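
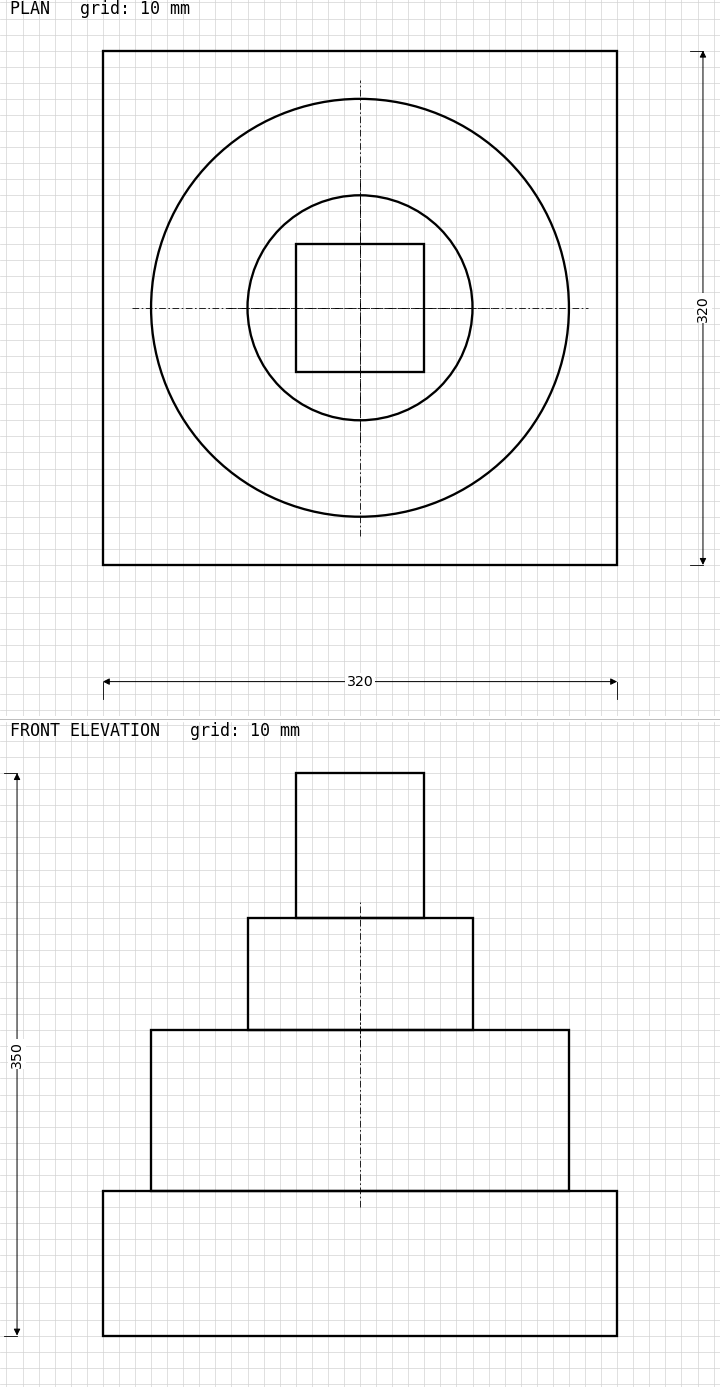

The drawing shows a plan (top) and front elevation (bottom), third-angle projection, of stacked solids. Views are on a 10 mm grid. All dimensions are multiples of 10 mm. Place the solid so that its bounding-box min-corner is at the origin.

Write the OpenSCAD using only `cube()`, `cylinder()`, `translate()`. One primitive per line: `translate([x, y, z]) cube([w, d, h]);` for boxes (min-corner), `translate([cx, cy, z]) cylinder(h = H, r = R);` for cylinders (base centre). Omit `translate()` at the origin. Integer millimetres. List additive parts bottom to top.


cube([320, 320, 90]);
translate([160, 160, 90]) cylinder(h = 100, r = 130);
translate([160, 160, 190]) cylinder(h = 70, r = 70);
translate([120, 120, 260]) cube([80, 80, 90]);


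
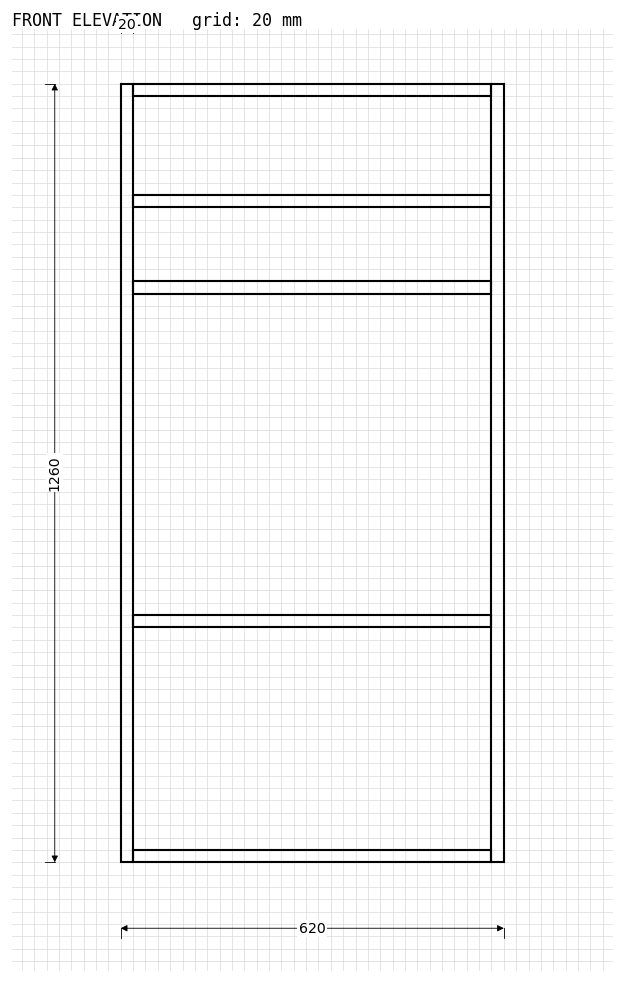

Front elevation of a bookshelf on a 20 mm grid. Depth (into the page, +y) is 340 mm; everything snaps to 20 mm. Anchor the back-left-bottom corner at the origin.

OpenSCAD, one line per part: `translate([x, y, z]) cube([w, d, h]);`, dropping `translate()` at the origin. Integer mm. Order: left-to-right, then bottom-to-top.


cube([20, 340, 1260]);
translate([20, 0, 0]) cube([580, 340, 20]);
translate([20, 0, 380]) cube([580, 340, 20]);
translate([20, 0, 920]) cube([580, 340, 20]);
translate([20, 0, 1060]) cube([580, 340, 20]);
translate([20, 0, 1240]) cube([580, 340, 20]);
translate([600, 0, 0]) cube([20, 340, 1260]);


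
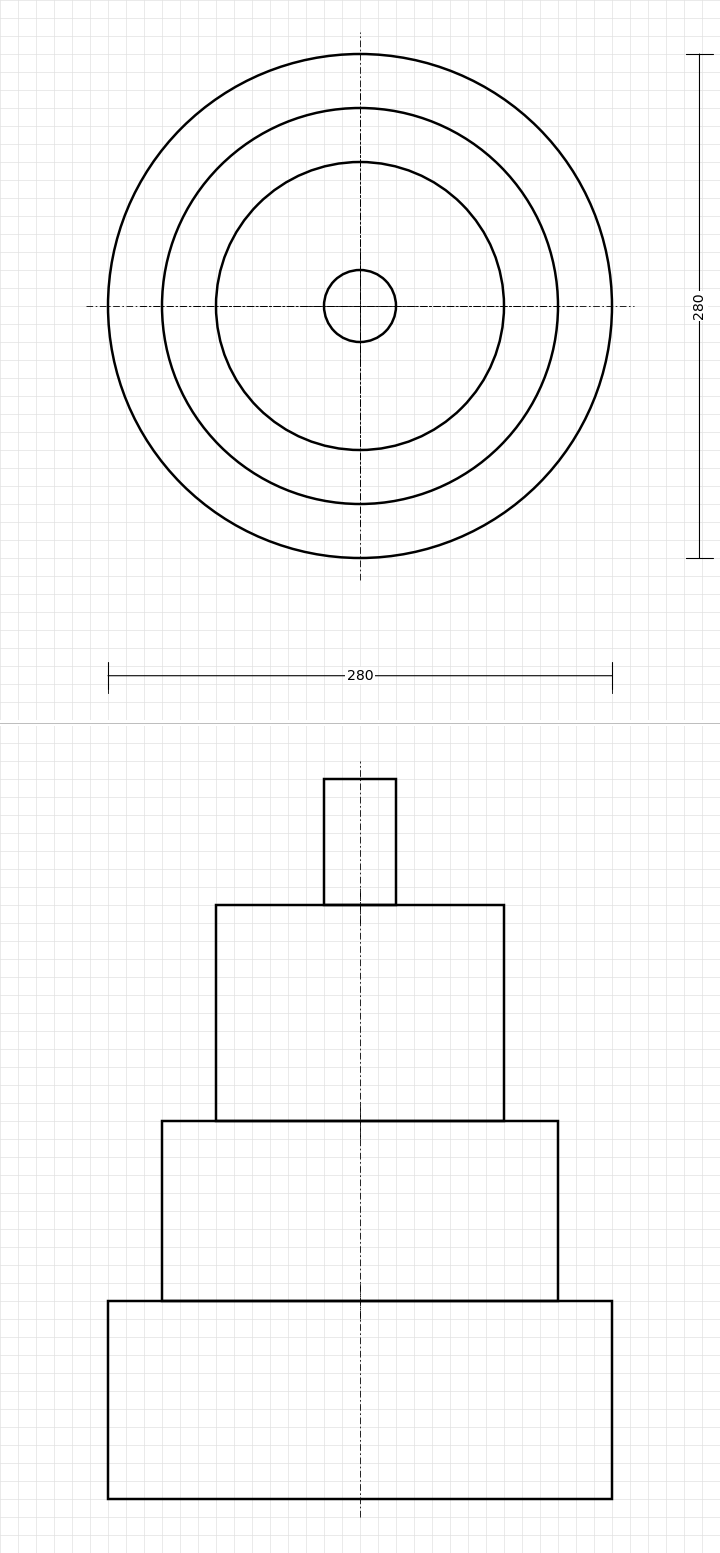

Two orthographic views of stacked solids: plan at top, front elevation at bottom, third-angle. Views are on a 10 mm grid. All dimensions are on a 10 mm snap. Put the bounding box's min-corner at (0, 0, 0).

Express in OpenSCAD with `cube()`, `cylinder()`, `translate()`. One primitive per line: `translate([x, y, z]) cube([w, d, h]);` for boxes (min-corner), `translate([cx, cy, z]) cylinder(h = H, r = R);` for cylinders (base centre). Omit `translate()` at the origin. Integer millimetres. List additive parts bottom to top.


translate([140, 140, 0]) cylinder(h = 110, r = 140);
translate([140, 140, 110]) cylinder(h = 100, r = 110);
translate([140, 140, 210]) cylinder(h = 120, r = 80);
translate([140, 140, 330]) cylinder(h = 70, r = 20);


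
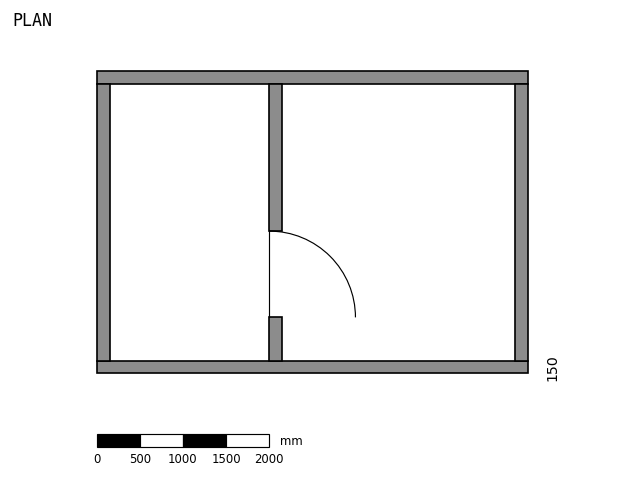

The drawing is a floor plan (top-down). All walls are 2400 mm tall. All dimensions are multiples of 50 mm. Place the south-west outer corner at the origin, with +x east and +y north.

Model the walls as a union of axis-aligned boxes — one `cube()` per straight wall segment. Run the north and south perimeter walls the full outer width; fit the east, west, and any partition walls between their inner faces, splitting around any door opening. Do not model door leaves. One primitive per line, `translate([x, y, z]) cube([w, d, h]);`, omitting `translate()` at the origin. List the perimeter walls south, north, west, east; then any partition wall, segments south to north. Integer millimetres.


cube([5000, 150, 2400]);
translate([0, 3350, 0]) cube([5000, 150, 2400]);
translate([0, 150, 0]) cube([150, 3200, 2400]);
translate([4850, 150, 0]) cube([150, 3200, 2400]);
translate([2000, 150, 0]) cube([150, 500, 2400]);
translate([2000, 1650, 0]) cube([150, 1700, 2400]);


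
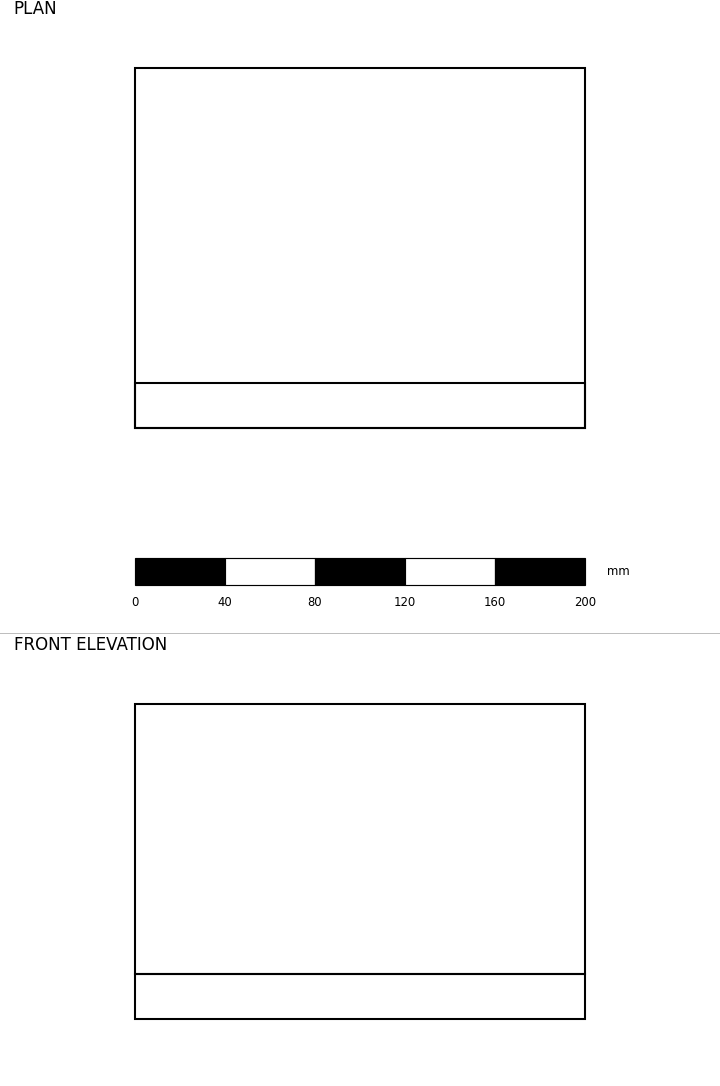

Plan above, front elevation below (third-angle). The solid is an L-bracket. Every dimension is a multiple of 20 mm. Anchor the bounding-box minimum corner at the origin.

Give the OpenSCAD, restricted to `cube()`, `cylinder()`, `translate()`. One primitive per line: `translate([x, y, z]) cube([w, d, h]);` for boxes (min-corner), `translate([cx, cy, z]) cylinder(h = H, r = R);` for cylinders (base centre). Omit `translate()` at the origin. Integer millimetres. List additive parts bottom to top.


cube([200, 160, 20]);
translate([0, 0, 20]) cube([200, 20, 120]);


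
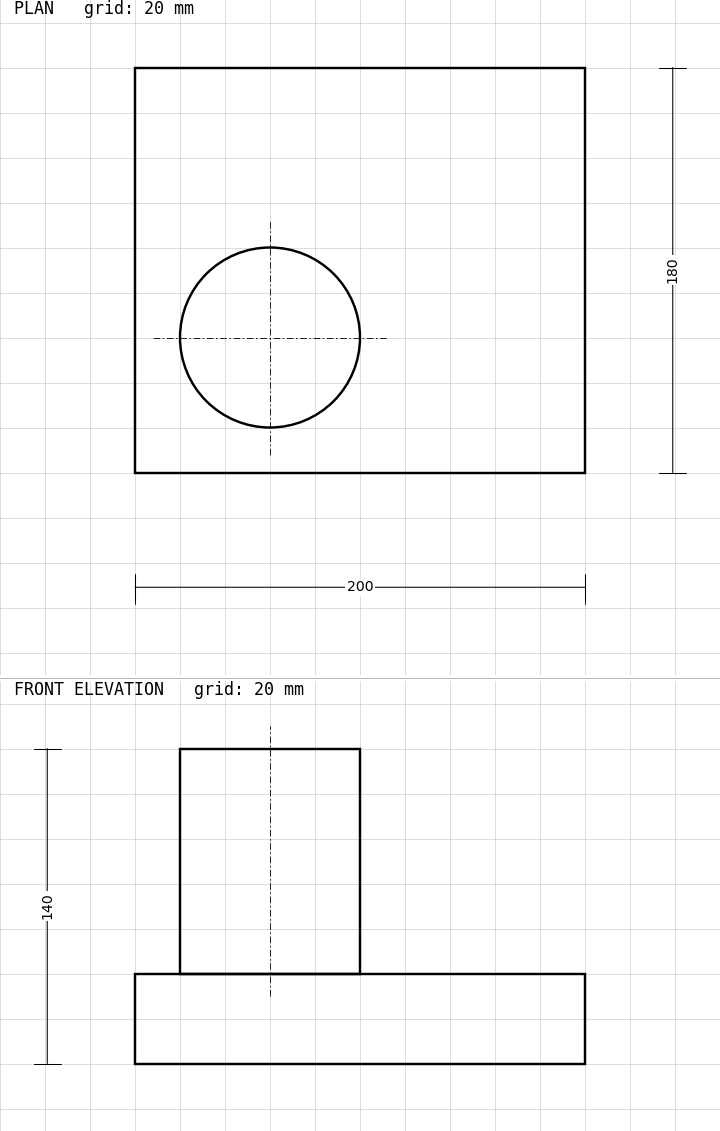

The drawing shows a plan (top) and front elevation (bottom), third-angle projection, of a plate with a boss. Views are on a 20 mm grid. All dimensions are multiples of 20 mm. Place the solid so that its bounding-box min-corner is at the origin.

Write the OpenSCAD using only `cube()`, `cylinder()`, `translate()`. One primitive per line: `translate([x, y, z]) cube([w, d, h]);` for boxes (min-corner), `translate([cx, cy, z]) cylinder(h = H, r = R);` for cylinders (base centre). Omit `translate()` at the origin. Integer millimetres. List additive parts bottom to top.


cube([200, 180, 40]);
translate([60, 60, 40]) cylinder(h = 100, r = 40);


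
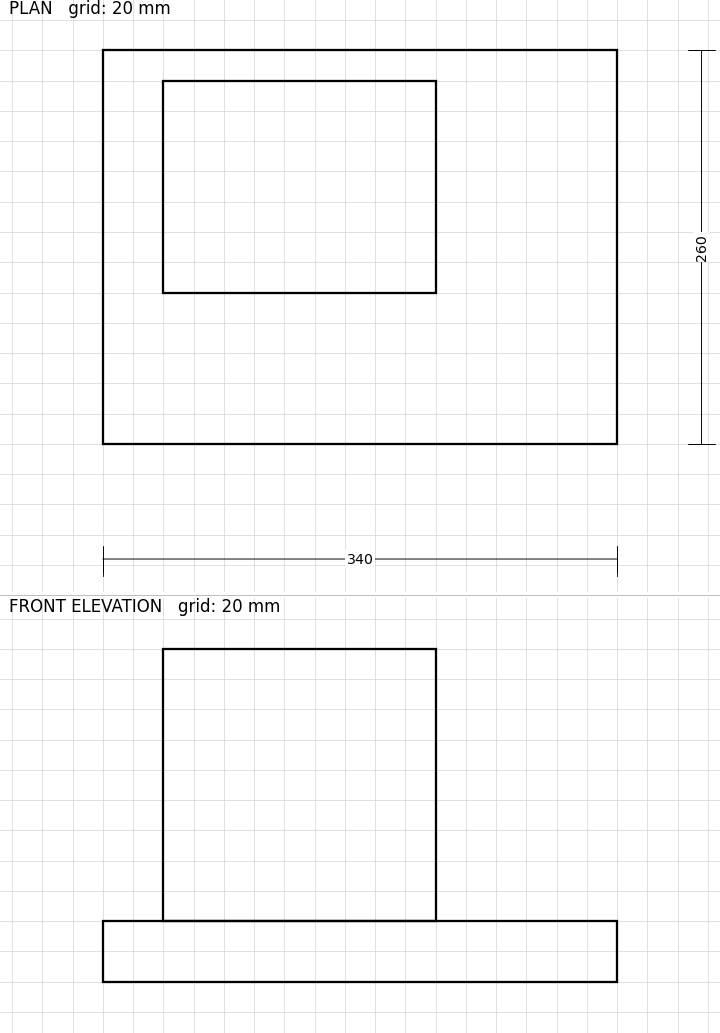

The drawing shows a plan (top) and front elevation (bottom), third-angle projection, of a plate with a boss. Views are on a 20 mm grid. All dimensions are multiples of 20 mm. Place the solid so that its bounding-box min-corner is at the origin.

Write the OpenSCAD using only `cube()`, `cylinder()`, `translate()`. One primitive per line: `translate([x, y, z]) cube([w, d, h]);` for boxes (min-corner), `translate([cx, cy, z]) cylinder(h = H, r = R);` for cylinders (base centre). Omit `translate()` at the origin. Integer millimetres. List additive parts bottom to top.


cube([340, 260, 40]);
translate([40, 100, 40]) cube([180, 140, 180]);


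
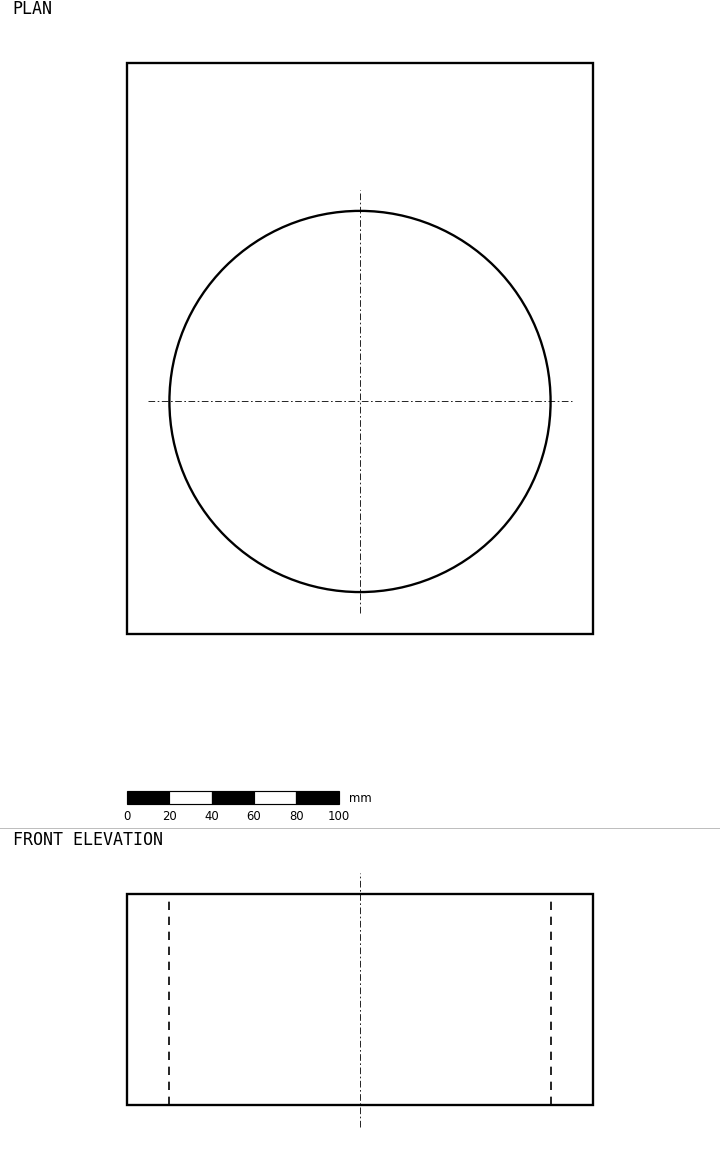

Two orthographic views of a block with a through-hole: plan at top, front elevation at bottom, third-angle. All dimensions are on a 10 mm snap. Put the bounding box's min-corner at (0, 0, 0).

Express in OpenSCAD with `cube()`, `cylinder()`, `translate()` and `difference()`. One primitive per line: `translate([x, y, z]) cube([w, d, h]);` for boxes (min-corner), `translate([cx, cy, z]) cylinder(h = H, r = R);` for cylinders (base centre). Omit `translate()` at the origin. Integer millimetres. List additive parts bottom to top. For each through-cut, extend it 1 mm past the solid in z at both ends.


difference() {
  cube([220, 270, 100]);
  translate([110, 110, -1]) cylinder(h = 102, r = 90);
}


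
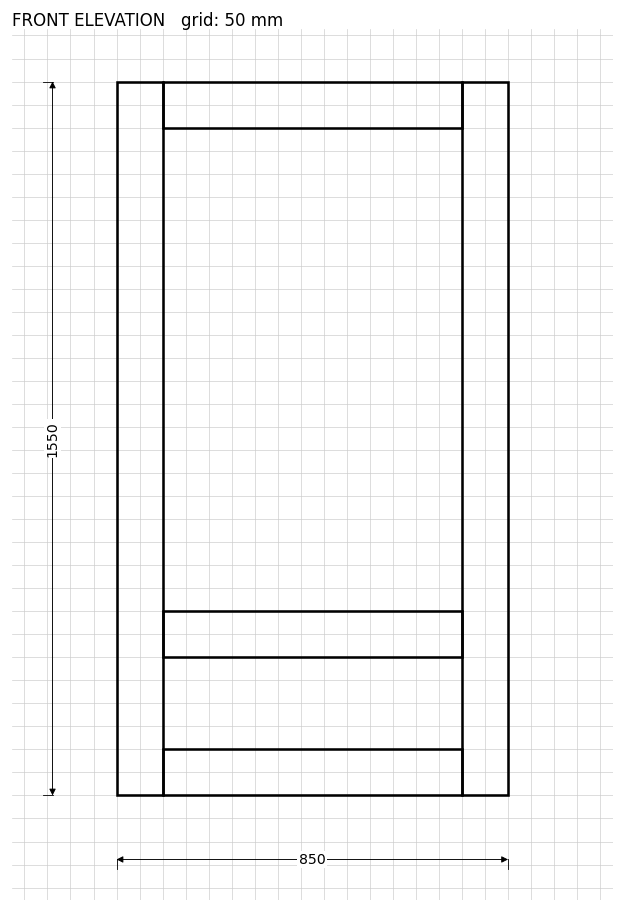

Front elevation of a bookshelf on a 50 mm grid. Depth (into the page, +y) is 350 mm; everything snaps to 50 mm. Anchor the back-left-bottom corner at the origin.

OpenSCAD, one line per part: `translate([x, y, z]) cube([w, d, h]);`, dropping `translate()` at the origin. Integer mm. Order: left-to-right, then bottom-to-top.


cube([100, 350, 1550]);
translate([100, 0, 0]) cube([650, 350, 100]);
translate([100, 0, 300]) cube([650, 350, 100]);
translate([100, 0, 1450]) cube([650, 350, 100]);
translate([750, 0, 0]) cube([100, 350, 1550]);


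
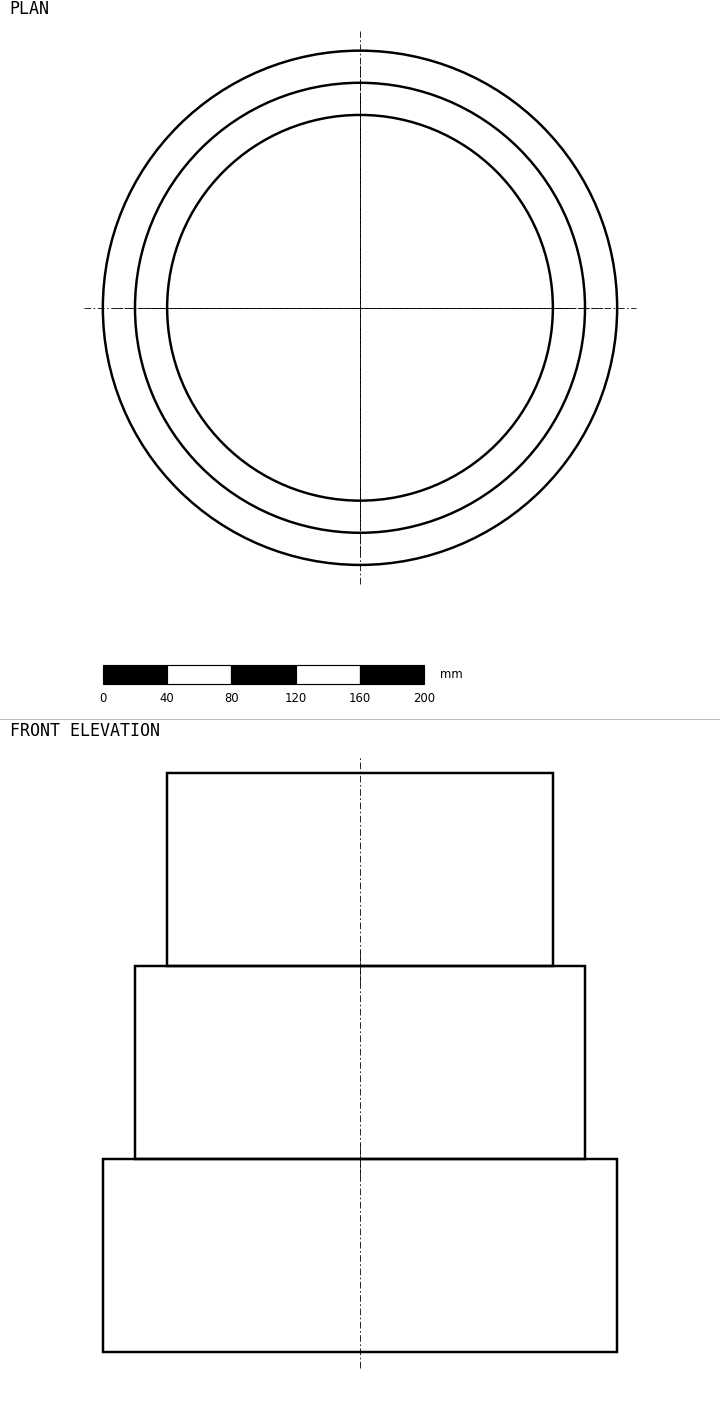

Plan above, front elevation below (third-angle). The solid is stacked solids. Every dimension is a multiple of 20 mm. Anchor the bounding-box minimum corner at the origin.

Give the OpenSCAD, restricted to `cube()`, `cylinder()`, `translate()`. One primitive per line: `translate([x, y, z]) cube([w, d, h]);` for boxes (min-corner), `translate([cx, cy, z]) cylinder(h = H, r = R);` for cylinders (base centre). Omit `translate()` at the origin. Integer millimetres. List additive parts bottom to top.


translate([160, 160, 0]) cylinder(h = 120, r = 160);
translate([160, 160, 120]) cylinder(h = 120, r = 140);
translate([160, 160, 240]) cylinder(h = 120, r = 120);


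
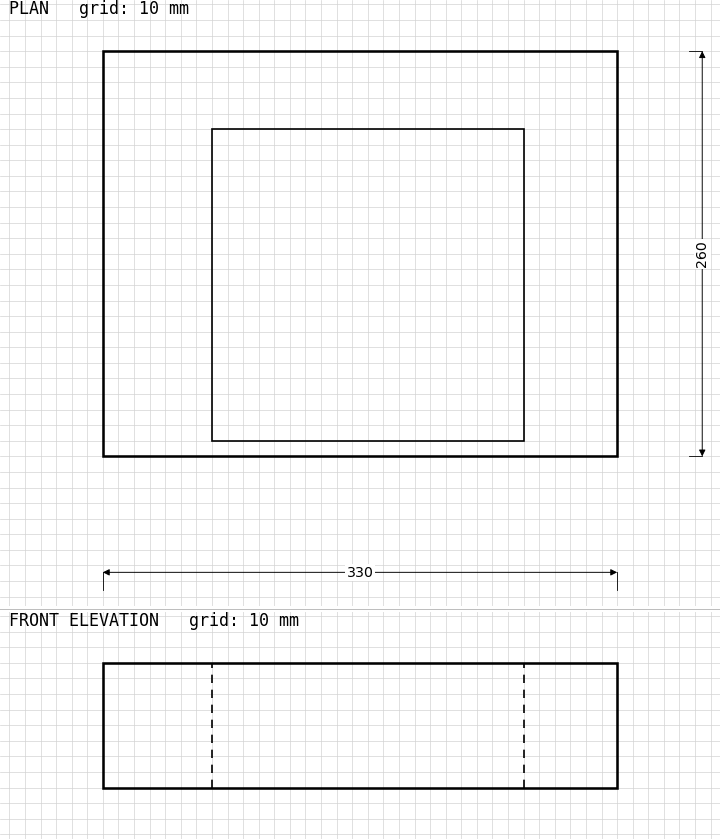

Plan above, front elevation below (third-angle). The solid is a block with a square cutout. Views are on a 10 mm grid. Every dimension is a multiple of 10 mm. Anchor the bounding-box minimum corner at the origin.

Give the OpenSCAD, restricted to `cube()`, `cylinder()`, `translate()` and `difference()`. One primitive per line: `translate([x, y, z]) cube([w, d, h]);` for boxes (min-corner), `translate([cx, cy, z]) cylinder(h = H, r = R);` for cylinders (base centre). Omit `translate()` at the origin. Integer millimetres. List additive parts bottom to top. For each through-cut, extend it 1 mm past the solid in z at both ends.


difference() {
  cube([330, 260, 80]);
  translate([70, 10, -1]) cube([200, 200, 82]);
}


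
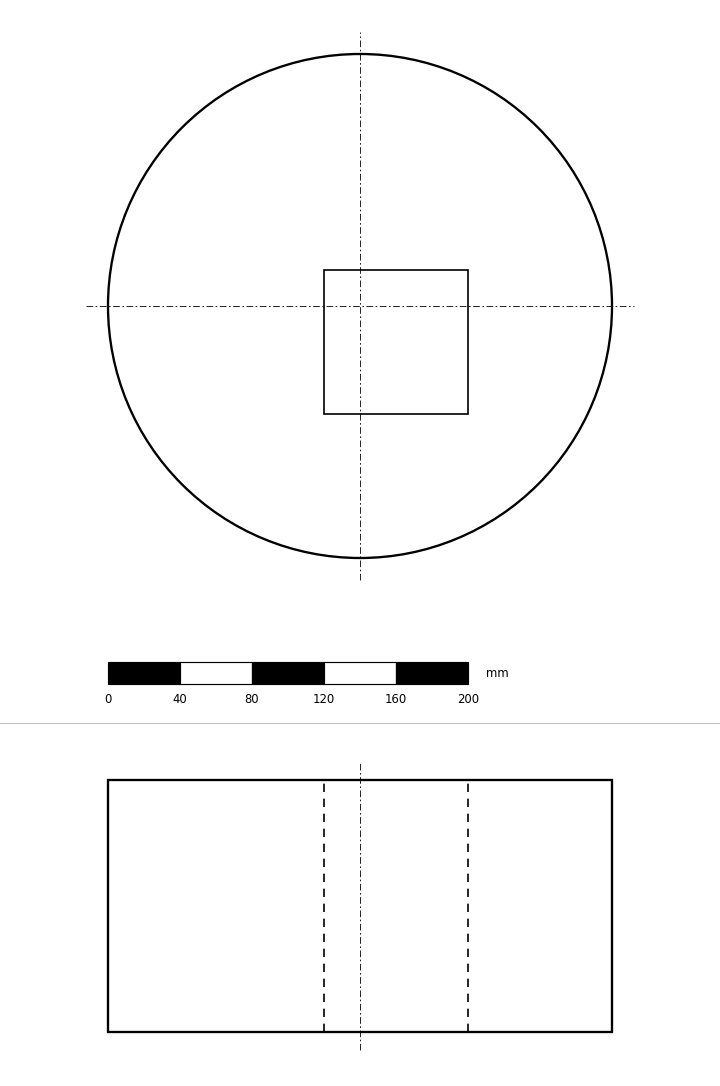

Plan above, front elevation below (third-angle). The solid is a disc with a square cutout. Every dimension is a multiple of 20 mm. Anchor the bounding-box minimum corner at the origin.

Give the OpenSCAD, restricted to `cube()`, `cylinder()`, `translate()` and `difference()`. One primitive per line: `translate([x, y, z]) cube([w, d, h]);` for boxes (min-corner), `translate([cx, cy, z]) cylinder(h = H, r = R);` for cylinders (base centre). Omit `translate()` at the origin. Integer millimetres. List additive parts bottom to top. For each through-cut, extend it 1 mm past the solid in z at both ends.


difference() {
  translate([140, 140, 0]) cylinder(h = 140, r = 140);
  translate([120, 80, -1]) cube([80, 80, 142]);
}


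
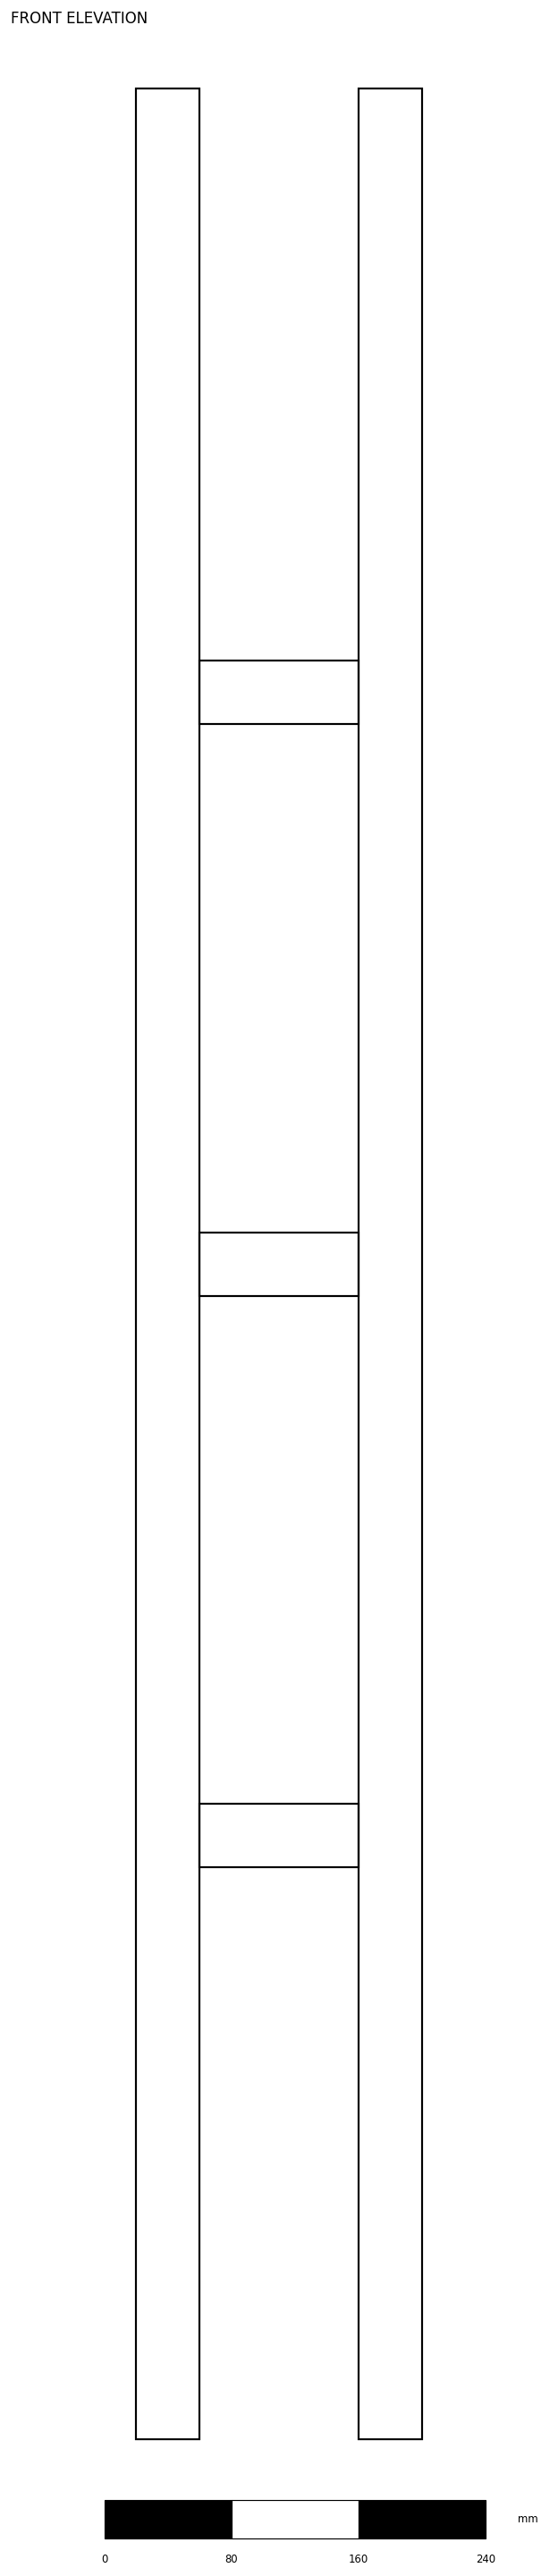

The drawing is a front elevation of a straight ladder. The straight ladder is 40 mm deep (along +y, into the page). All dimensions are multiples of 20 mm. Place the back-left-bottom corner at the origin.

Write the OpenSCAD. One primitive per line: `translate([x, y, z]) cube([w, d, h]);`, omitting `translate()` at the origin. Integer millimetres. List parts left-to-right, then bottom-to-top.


cube([40, 40, 1480]);
translate([40, 0, 360]) cube([100, 40, 40]);
translate([40, 0, 720]) cube([100, 40, 40]);
translate([40, 0, 1080]) cube([100, 40, 40]);
translate([140, 0, 0]) cube([40, 40, 1480]);


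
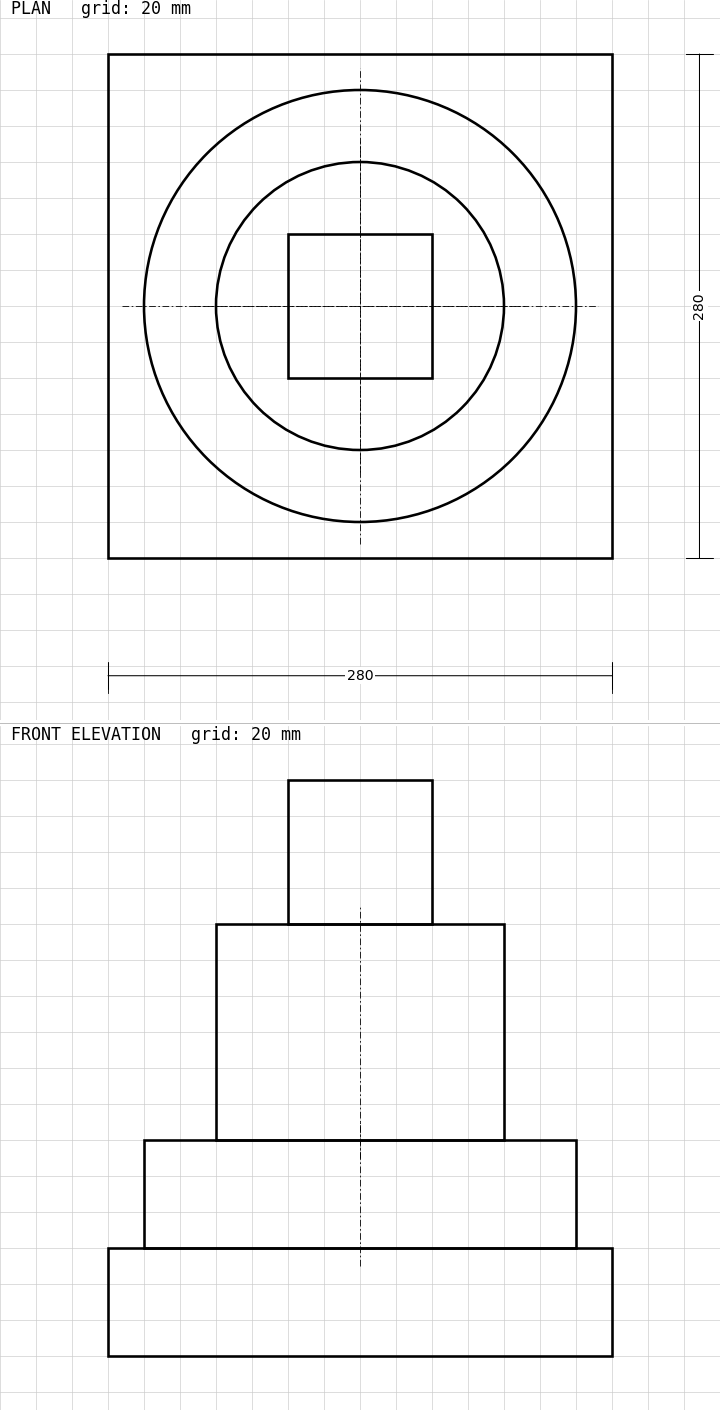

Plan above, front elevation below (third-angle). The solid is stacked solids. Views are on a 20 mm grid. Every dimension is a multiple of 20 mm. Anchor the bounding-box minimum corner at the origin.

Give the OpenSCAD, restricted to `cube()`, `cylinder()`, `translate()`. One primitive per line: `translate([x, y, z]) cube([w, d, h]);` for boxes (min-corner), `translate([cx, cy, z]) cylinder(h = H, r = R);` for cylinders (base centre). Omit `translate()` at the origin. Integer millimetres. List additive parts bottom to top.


cube([280, 280, 60]);
translate([140, 140, 60]) cylinder(h = 60, r = 120);
translate([140, 140, 120]) cylinder(h = 120, r = 80);
translate([100, 100, 240]) cube([80, 80, 80]);


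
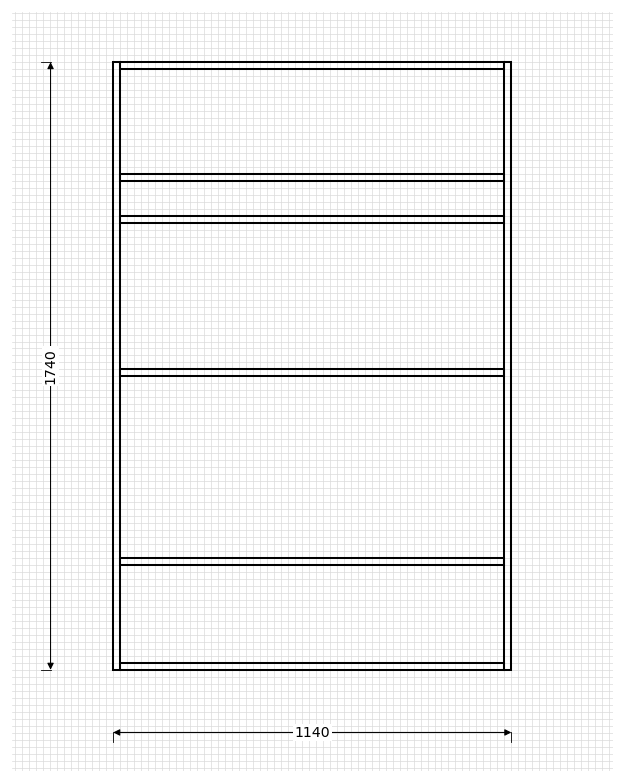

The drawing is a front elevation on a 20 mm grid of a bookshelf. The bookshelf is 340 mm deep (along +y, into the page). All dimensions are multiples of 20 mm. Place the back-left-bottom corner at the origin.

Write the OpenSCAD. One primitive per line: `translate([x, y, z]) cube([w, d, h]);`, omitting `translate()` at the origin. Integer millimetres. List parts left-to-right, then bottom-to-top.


cube([20, 340, 1740]);
translate([20, 0, 0]) cube([1100, 340, 20]);
translate([20, 0, 300]) cube([1100, 340, 20]);
translate([20, 0, 840]) cube([1100, 340, 20]);
translate([20, 0, 1280]) cube([1100, 340, 20]);
translate([20, 0, 1400]) cube([1100, 340, 20]);
translate([20, 0, 1720]) cube([1100, 340, 20]);
translate([1120, 0, 0]) cube([20, 340, 1740]);


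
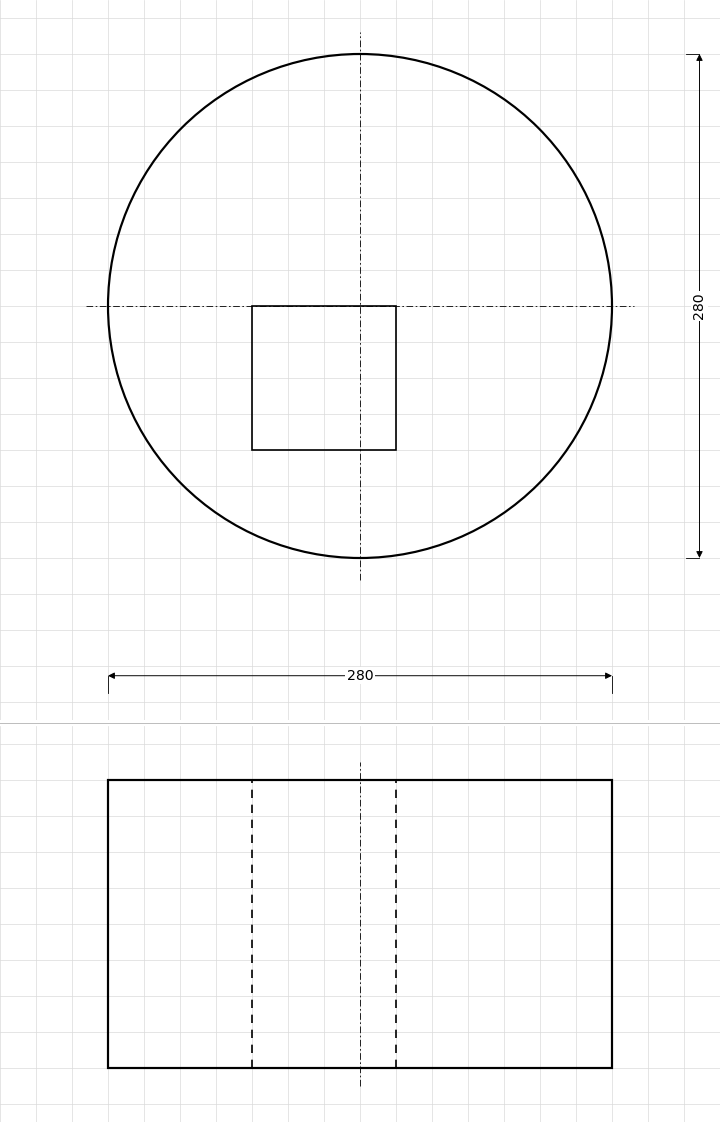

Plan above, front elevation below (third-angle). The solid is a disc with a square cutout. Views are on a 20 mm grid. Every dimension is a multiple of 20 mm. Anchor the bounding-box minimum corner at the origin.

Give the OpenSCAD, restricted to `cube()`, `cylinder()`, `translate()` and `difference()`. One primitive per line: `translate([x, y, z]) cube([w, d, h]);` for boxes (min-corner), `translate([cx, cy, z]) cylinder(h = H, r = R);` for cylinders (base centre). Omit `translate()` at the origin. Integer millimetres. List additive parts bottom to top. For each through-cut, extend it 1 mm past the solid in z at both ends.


difference() {
  translate([140, 140, 0]) cylinder(h = 160, r = 140);
  translate([80, 60, -1]) cube([80, 80, 162]);
}


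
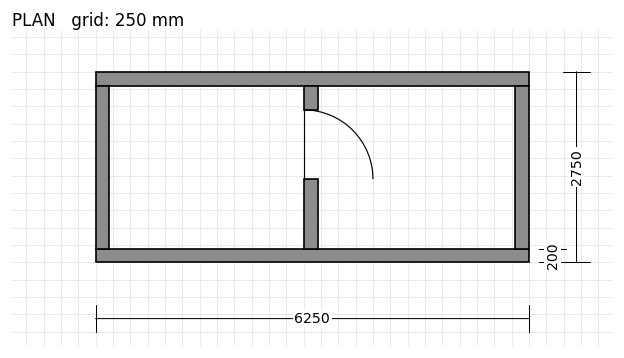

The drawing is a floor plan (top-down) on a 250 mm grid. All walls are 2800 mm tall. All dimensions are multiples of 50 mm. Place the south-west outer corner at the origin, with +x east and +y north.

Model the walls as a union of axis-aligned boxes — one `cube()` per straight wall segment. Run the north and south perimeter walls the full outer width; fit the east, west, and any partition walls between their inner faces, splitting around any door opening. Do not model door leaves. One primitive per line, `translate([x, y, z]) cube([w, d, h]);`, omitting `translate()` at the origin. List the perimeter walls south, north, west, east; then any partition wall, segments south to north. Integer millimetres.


cube([6250, 200, 2800]);
translate([0, 2550, 0]) cube([6250, 200, 2800]);
translate([0, 200, 0]) cube([200, 2350, 2800]);
translate([6050, 200, 0]) cube([200, 2350, 2800]);
translate([3000, 200, 0]) cube([200, 1000, 2800]);
translate([3000, 2200, 0]) cube([200, 350, 2800]);


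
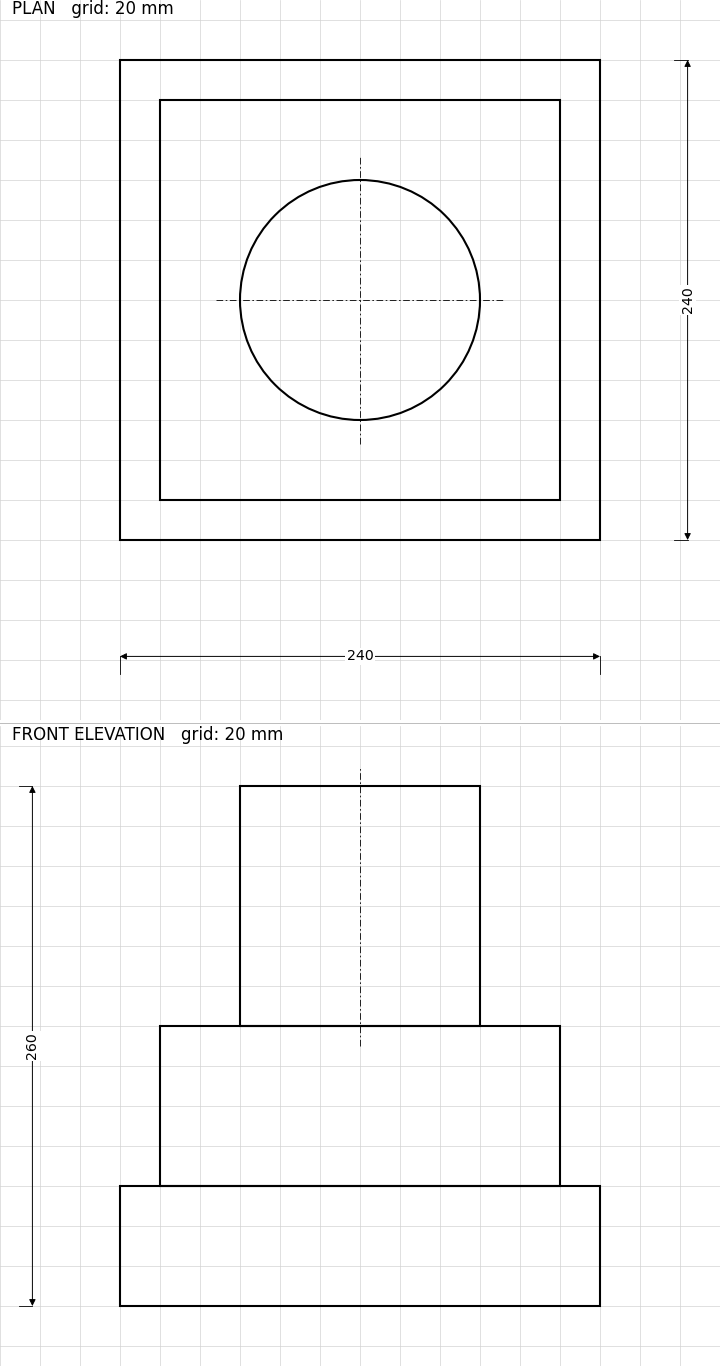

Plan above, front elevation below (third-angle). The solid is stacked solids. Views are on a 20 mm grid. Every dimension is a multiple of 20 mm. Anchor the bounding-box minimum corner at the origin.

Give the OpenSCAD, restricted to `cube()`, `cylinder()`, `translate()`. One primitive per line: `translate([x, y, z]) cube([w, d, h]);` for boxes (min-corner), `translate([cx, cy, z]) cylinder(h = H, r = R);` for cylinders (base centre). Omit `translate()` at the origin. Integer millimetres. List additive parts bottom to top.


cube([240, 240, 60]);
translate([20, 20, 60]) cube([200, 200, 80]);
translate([120, 120, 140]) cylinder(h = 120, r = 60);


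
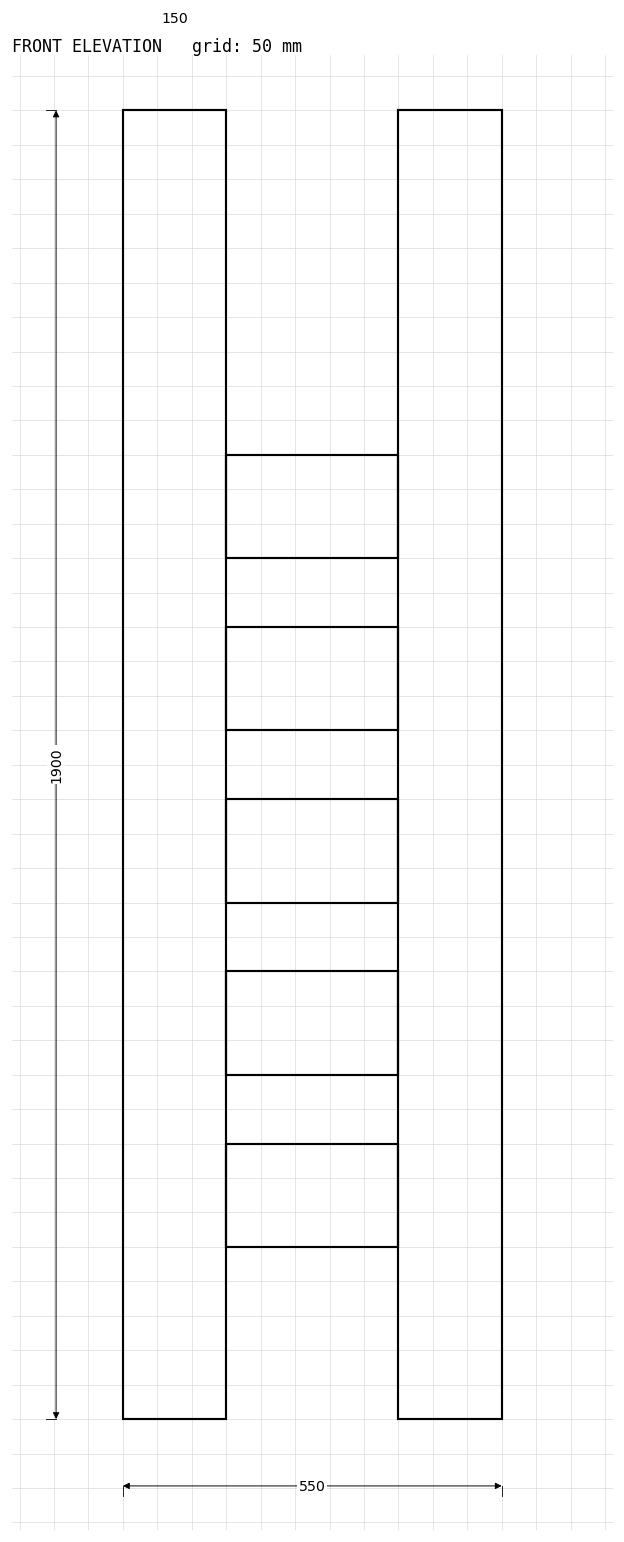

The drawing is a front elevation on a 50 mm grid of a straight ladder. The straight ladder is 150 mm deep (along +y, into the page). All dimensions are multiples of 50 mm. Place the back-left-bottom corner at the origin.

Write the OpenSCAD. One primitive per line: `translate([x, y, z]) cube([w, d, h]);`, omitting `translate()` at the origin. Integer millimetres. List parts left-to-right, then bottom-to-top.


cube([150, 150, 1900]);
translate([150, 0, 250]) cube([250, 150, 150]);
translate([150, 0, 500]) cube([250, 150, 150]);
translate([150, 0, 750]) cube([250, 150, 150]);
translate([150, 0, 1000]) cube([250, 150, 150]);
translate([150, 0, 1250]) cube([250, 150, 150]);
translate([400, 0, 0]) cube([150, 150, 1900]);


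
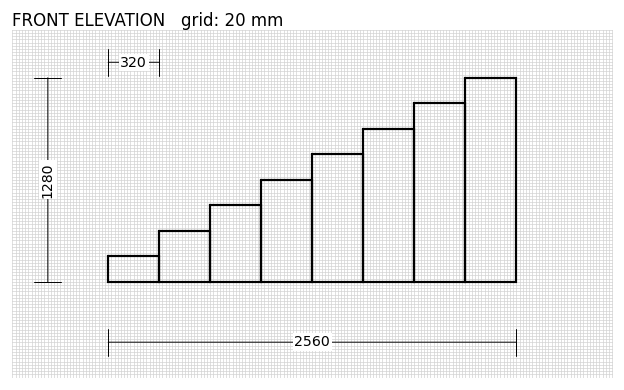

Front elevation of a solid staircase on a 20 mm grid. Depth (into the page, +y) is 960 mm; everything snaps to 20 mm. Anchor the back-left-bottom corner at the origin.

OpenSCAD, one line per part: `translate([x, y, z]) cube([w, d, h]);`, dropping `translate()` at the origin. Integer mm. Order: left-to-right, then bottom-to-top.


cube([320, 960, 160]);
translate([320, 0, 0]) cube([320, 960, 320]);
translate([640, 0, 0]) cube([320, 960, 480]);
translate([960, 0, 0]) cube([320, 960, 640]);
translate([1280, 0, 0]) cube([320, 960, 800]);
translate([1600, 0, 0]) cube([320, 960, 960]);
translate([1920, 0, 0]) cube([320, 960, 1120]);
translate([2240, 0, 0]) cube([320, 960, 1280]);


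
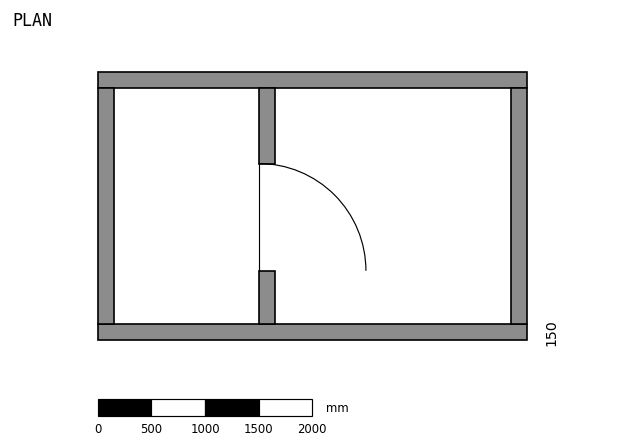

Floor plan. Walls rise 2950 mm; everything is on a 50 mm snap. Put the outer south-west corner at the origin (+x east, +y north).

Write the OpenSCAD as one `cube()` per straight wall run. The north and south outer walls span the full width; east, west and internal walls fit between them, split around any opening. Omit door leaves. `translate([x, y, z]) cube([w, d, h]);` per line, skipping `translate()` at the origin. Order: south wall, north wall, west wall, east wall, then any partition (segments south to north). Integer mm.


cube([4000, 150, 2950]);
translate([0, 2350, 0]) cube([4000, 150, 2950]);
translate([0, 150, 0]) cube([150, 2200, 2950]);
translate([3850, 150, 0]) cube([150, 2200, 2950]);
translate([1500, 150, 0]) cube([150, 500, 2950]);
translate([1500, 1650, 0]) cube([150, 700, 2950]);


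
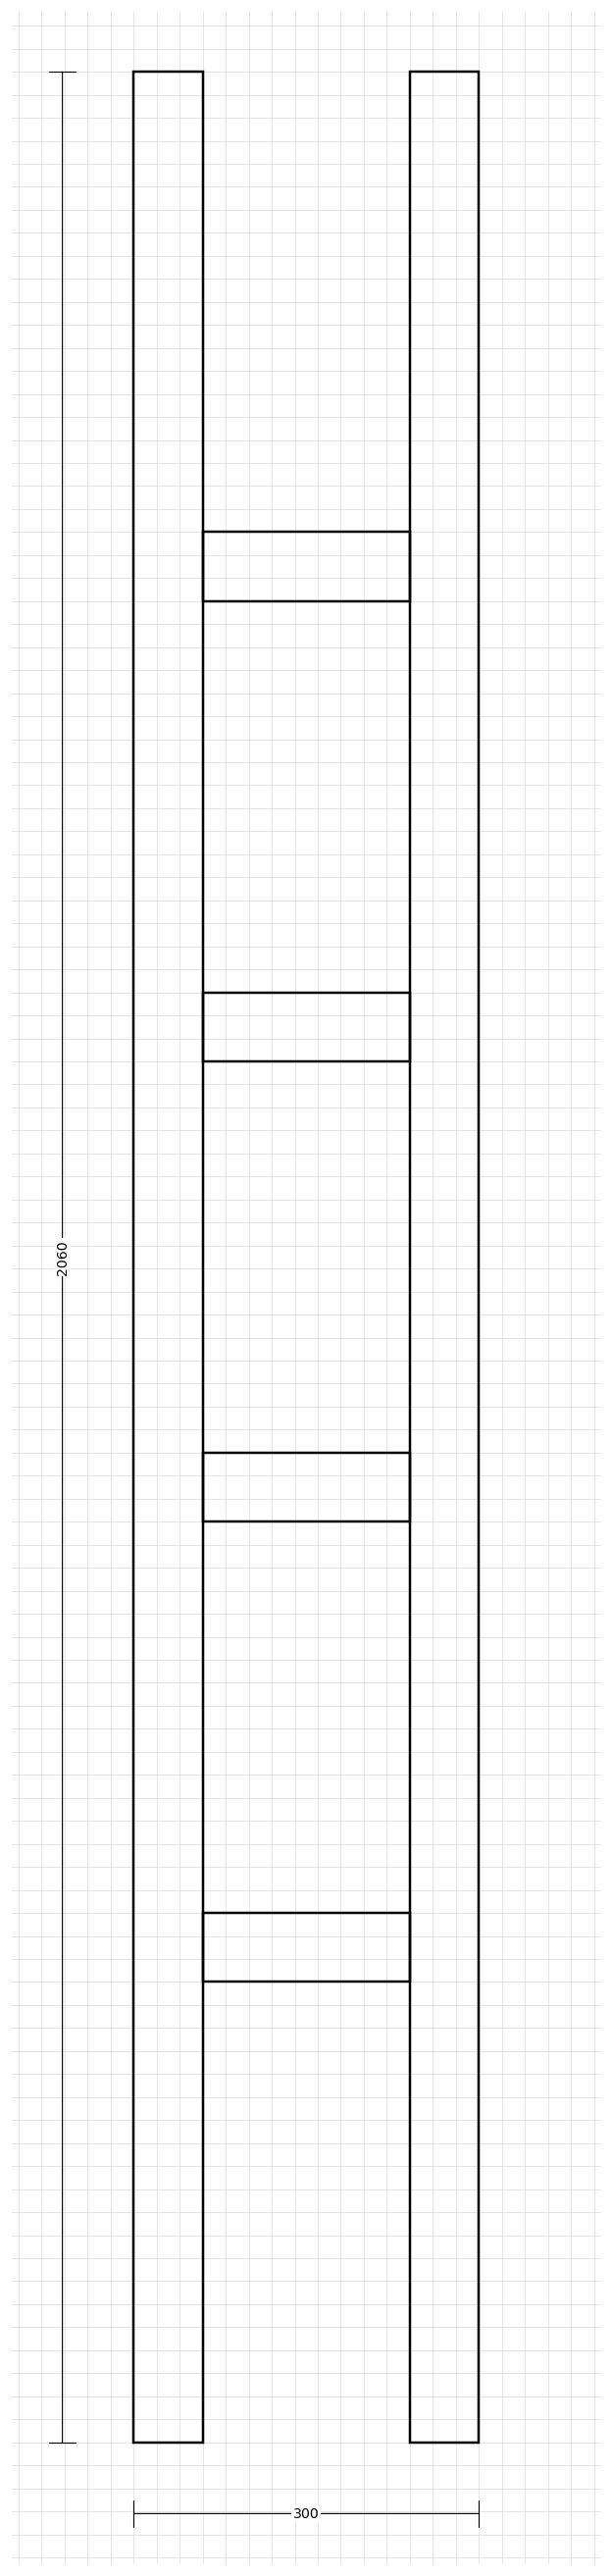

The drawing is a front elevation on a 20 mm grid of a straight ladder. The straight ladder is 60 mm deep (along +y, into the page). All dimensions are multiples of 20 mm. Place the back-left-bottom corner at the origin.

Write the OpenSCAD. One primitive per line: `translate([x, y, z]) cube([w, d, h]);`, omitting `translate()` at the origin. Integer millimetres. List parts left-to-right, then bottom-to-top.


cube([60, 60, 2060]);
translate([60, 0, 400]) cube([180, 60, 60]);
translate([60, 0, 800]) cube([180, 60, 60]);
translate([60, 0, 1200]) cube([180, 60, 60]);
translate([60, 0, 1600]) cube([180, 60, 60]);
translate([240, 0, 0]) cube([60, 60, 2060]);


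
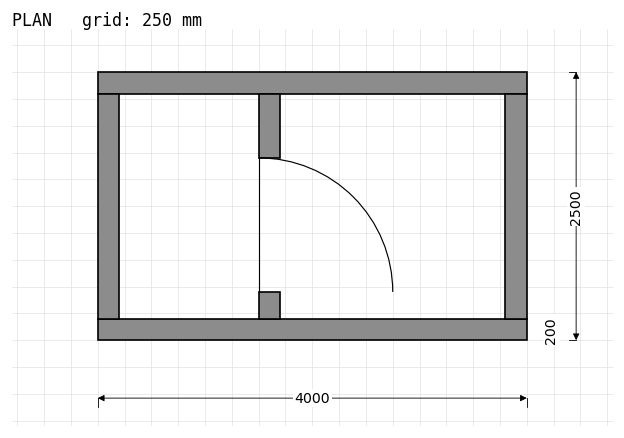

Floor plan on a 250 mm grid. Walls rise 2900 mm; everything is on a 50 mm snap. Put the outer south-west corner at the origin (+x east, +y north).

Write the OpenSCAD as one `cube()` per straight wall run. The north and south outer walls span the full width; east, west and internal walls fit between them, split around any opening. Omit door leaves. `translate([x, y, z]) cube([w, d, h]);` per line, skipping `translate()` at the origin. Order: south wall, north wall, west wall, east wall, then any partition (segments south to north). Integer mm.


cube([4000, 200, 2900]);
translate([0, 2300, 0]) cube([4000, 200, 2900]);
translate([0, 200, 0]) cube([200, 2100, 2900]);
translate([3800, 200, 0]) cube([200, 2100, 2900]);
translate([1500, 200, 0]) cube([200, 250, 2900]);
translate([1500, 1700, 0]) cube([200, 600, 2900]);


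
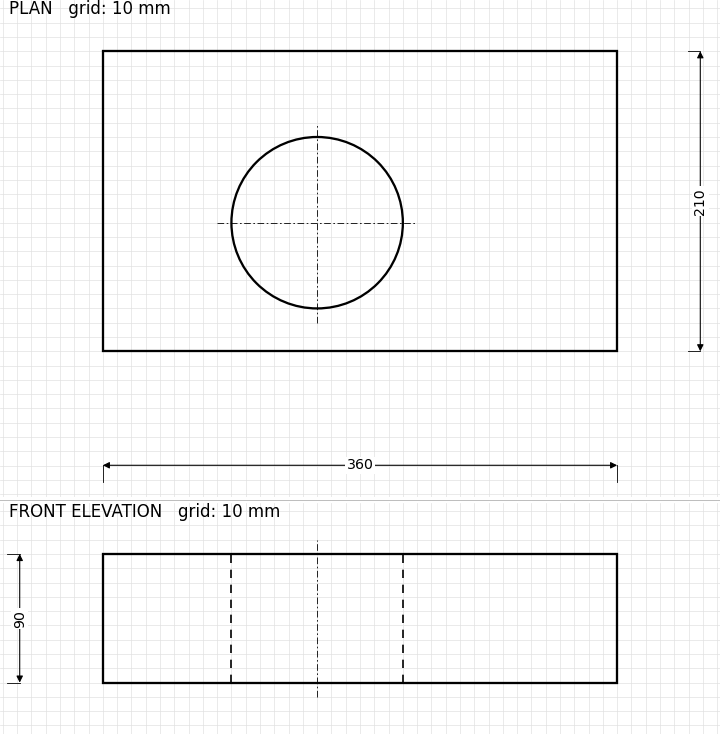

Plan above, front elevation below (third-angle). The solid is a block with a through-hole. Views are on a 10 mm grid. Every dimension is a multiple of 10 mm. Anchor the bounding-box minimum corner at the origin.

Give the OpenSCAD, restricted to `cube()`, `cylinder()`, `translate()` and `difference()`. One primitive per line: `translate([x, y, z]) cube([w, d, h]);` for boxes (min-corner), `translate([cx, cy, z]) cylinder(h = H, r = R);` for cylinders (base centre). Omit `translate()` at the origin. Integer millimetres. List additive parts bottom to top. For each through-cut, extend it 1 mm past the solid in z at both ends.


difference() {
  cube([360, 210, 90]);
  translate([150, 90, -1]) cylinder(h = 92, r = 60);
}


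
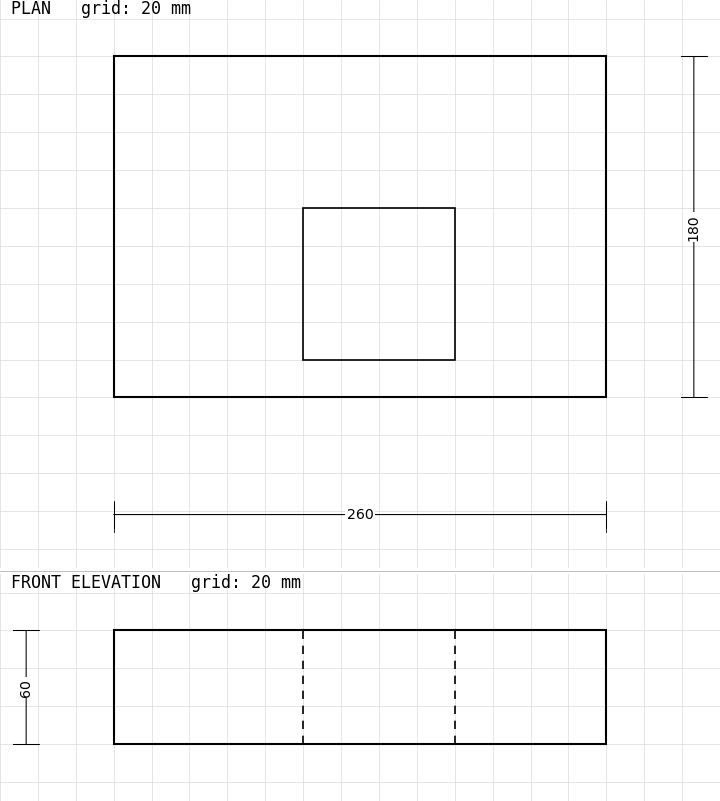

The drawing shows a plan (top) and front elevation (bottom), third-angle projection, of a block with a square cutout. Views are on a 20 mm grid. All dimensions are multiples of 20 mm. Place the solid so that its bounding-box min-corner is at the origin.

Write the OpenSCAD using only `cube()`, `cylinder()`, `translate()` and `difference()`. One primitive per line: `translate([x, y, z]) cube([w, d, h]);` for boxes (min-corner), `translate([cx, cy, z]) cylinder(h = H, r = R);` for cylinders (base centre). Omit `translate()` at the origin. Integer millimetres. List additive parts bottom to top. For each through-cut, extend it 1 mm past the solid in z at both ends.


difference() {
  cube([260, 180, 60]);
  translate([100, 20, -1]) cube([80, 80, 62]);
}


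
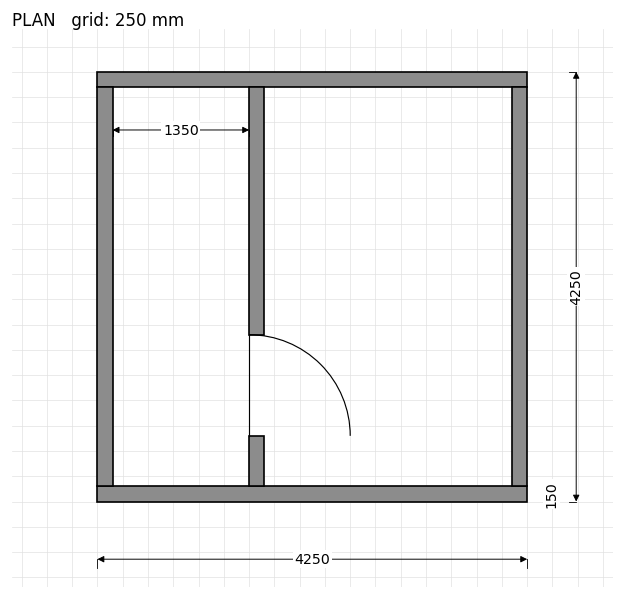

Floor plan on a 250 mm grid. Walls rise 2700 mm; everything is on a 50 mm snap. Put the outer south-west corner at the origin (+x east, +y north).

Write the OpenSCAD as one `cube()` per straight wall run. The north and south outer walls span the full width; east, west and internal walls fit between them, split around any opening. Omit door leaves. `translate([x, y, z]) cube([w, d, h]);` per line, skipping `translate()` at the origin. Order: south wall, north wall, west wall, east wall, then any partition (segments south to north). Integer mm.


cube([4250, 150, 2700]);
translate([0, 4100, 0]) cube([4250, 150, 2700]);
translate([0, 150, 0]) cube([150, 3950, 2700]);
translate([4100, 150, 0]) cube([150, 3950, 2700]);
translate([1500, 150, 0]) cube([150, 500, 2700]);
translate([1500, 1650, 0]) cube([150, 2450, 2700]);


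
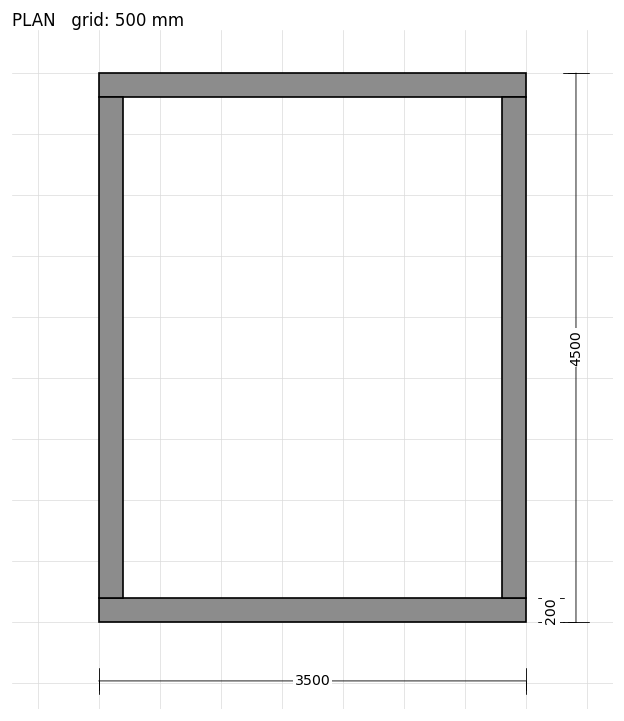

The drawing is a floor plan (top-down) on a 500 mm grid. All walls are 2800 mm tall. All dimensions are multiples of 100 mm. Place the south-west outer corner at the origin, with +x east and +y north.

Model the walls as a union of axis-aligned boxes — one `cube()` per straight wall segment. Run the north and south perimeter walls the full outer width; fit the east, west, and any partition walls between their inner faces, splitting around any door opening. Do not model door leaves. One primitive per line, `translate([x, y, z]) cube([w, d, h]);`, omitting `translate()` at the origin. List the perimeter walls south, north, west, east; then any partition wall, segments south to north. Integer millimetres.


cube([3500, 200, 2800]);
translate([0, 4300, 0]) cube([3500, 200, 2800]);
translate([0, 200, 0]) cube([200, 4100, 2800]);
translate([3300, 200, 0]) cube([200, 4100, 2800]);


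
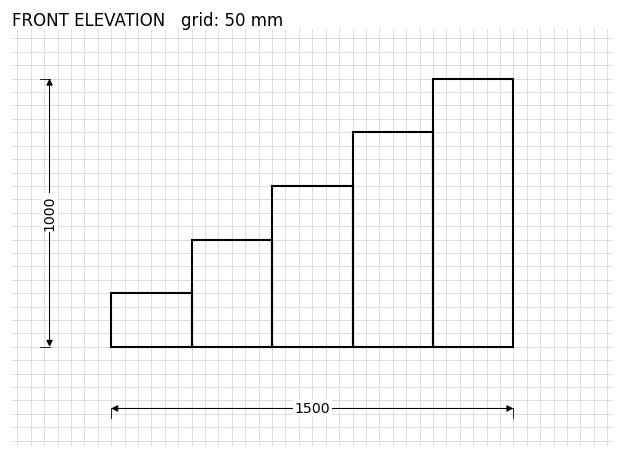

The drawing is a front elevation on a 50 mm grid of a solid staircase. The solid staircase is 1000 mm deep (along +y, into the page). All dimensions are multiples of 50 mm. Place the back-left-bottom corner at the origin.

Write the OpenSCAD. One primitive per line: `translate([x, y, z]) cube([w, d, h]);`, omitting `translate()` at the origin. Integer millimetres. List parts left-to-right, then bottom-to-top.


cube([300, 1000, 200]);
translate([300, 0, 0]) cube([300, 1000, 400]);
translate([600, 0, 0]) cube([300, 1000, 600]);
translate([900, 0, 0]) cube([300, 1000, 800]);
translate([1200, 0, 0]) cube([300, 1000, 1000]);


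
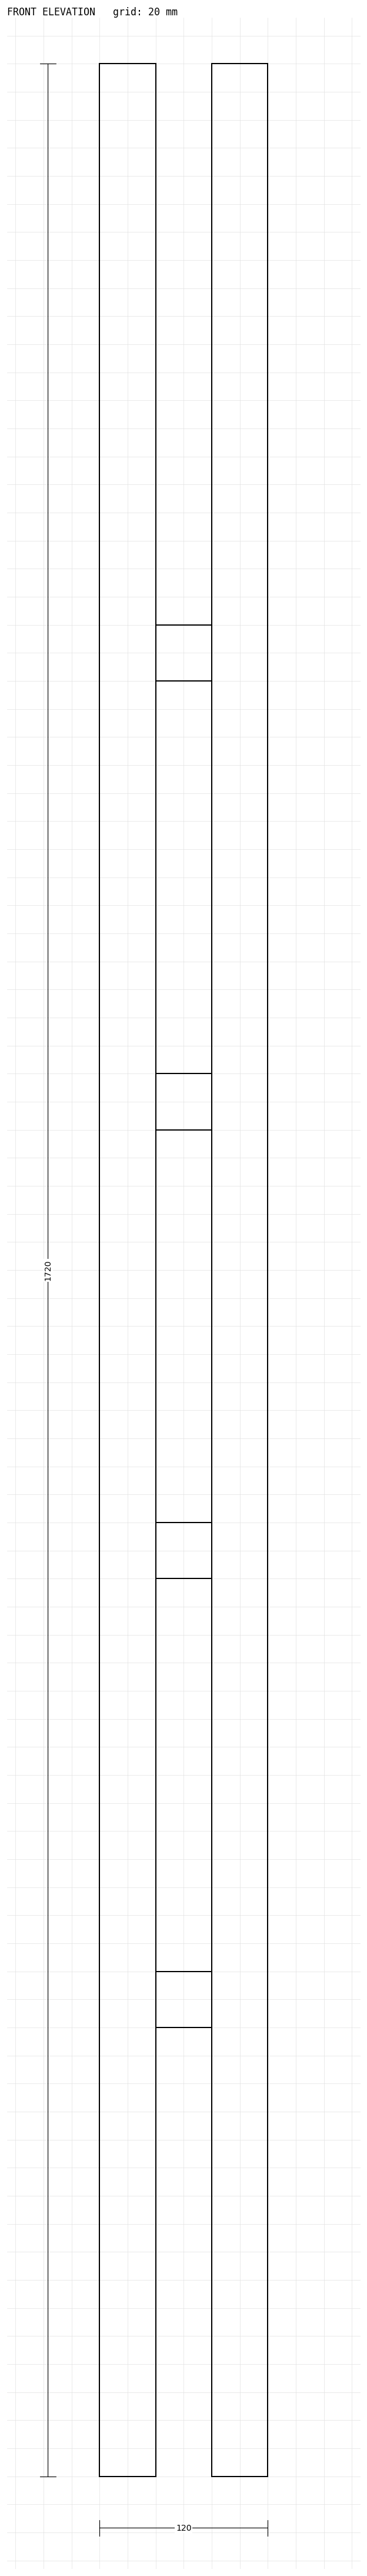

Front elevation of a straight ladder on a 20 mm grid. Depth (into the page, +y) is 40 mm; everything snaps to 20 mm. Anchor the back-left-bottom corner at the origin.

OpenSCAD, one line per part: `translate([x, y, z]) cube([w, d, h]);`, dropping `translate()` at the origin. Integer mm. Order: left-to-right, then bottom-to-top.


cube([40, 40, 1720]);
translate([40, 0, 320]) cube([40, 40, 40]);
translate([40, 0, 640]) cube([40, 40, 40]);
translate([40, 0, 960]) cube([40, 40, 40]);
translate([40, 0, 1280]) cube([40, 40, 40]);
translate([80, 0, 0]) cube([40, 40, 1720]);


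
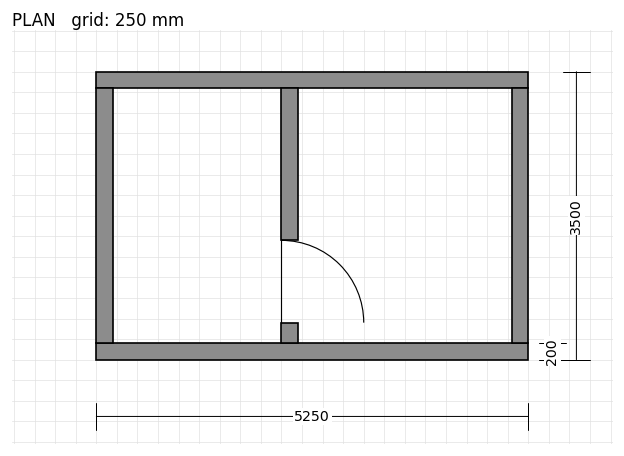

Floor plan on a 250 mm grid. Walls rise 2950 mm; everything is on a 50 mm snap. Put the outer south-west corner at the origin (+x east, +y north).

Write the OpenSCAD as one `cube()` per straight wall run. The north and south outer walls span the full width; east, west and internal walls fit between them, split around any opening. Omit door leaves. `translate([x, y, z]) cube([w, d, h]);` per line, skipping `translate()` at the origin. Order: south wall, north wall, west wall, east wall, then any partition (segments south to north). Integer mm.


cube([5250, 200, 2950]);
translate([0, 3300, 0]) cube([5250, 200, 2950]);
translate([0, 200, 0]) cube([200, 3100, 2950]);
translate([5050, 200, 0]) cube([200, 3100, 2950]);
translate([2250, 200, 0]) cube([200, 250, 2950]);
translate([2250, 1450, 0]) cube([200, 1850, 2950]);


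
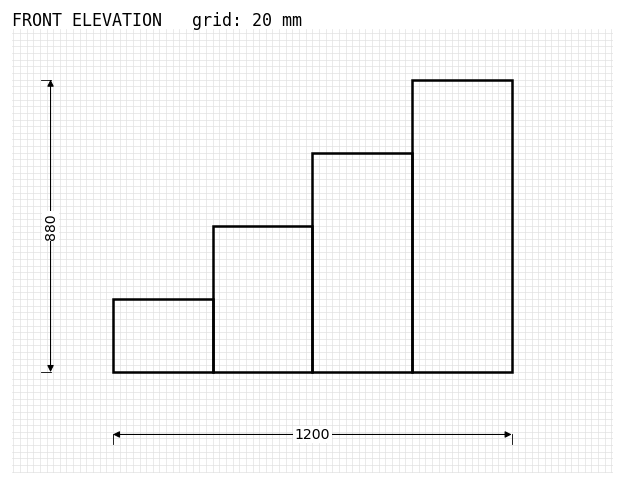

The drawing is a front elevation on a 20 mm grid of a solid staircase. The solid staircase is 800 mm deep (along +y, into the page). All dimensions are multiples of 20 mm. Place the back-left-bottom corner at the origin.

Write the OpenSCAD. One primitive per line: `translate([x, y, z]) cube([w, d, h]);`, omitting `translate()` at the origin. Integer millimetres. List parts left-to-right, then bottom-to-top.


cube([300, 800, 220]);
translate([300, 0, 0]) cube([300, 800, 440]);
translate([600, 0, 0]) cube([300, 800, 660]);
translate([900, 0, 0]) cube([300, 800, 880]);


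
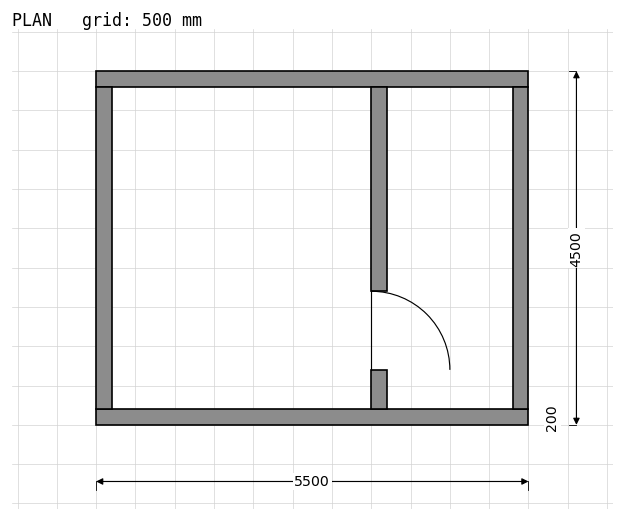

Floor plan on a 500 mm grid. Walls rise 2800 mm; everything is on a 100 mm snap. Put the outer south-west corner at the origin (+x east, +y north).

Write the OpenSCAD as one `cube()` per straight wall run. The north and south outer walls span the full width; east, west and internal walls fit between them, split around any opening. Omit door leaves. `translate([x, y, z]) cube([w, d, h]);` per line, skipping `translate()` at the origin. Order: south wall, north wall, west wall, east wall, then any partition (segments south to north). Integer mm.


cube([5500, 200, 2800]);
translate([0, 4300, 0]) cube([5500, 200, 2800]);
translate([0, 200, 0]) cube([200, 4100, 2800]);
translate([5300, 200, 0]) cube([200, 4100, 2800]);
translate([3500, 200, 0]) cube([200, 500, 2800]);
translate([3500, 1700, 0]) cube([200, 2600, 2800]);


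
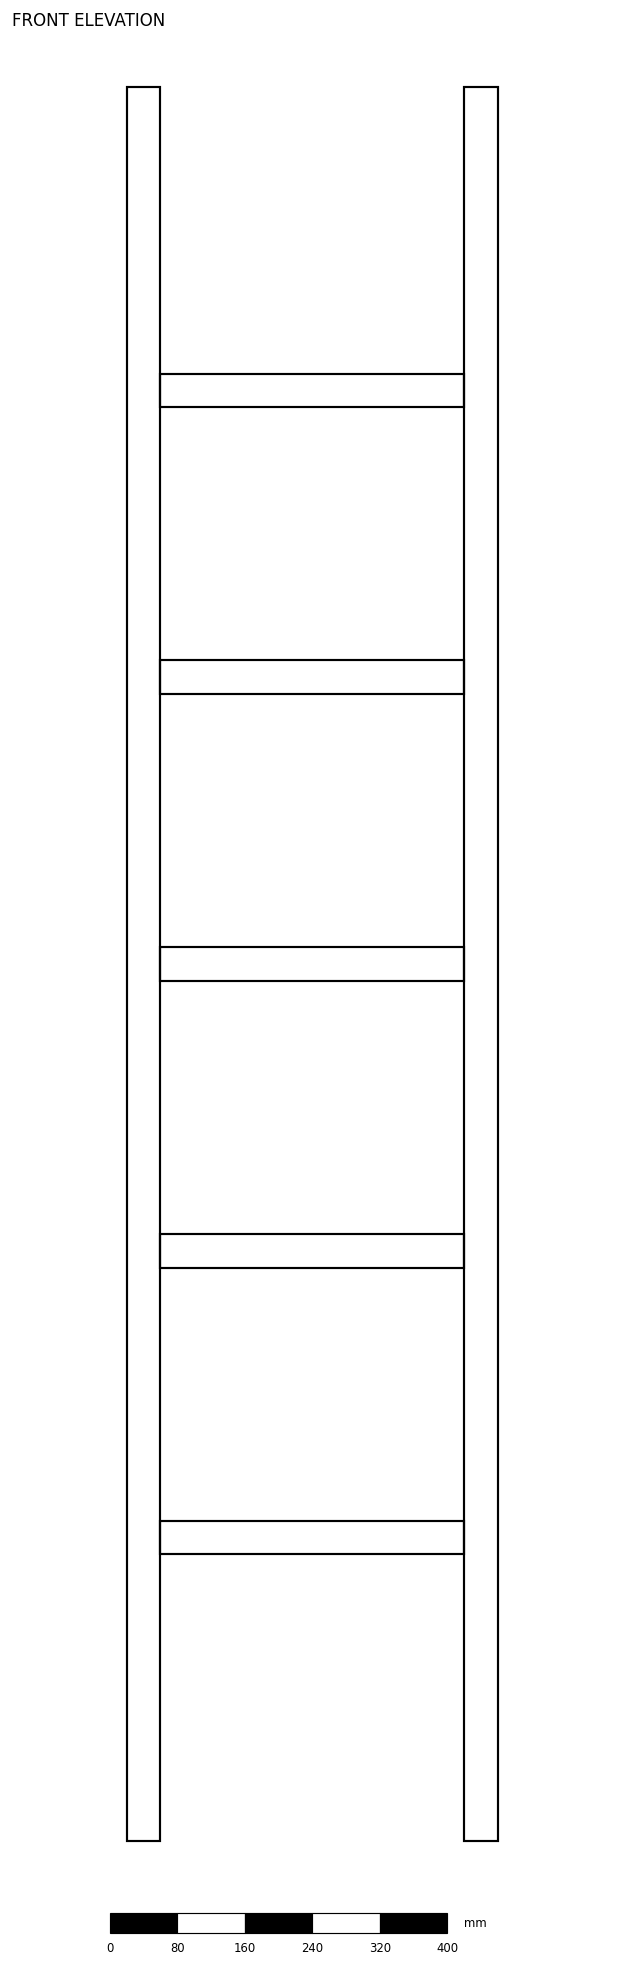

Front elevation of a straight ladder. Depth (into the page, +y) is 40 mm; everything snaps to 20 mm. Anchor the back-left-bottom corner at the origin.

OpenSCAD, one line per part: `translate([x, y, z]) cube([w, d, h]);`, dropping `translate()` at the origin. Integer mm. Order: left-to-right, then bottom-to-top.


cube([40, 40, 2080]);
translate([40, 0, 340]) cube([360, 40, 40]);
translate([40, 0, 680]) cube([360, 40, 40]);
translate([40, 0, 1020]) cube([360, 40, 40]);
translate([40, 0, 1360]) cube([360, 40, 40]);
translate([40, 0, 1700]) cube([360, 40, 40]);
translate([400, 0, 0]) cube([40, 40, 2080]);
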